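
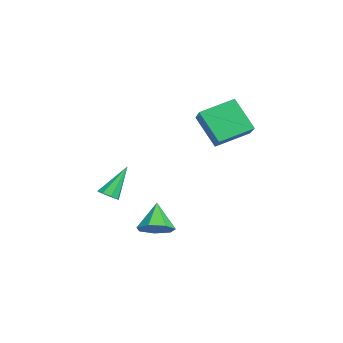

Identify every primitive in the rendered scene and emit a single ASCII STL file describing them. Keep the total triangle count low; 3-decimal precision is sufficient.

solid 
facet normal 0.355 -0.475 -0.806
outer loop
vertex 2.859 -3.473 -0.331
vertex 2.494 -3.924 -0.226
vertex 2.459 -3.424 -0.536
endloop
endfacet
facet normal 0.198 0.968 -0.156
outer loop
vertex 2.859 -3.473 -0.331
vertex 2.459 -3.424 -0.536
vertex 1.786 -2.976 1.386
endloop
endfacet
facet normal 0.354 -0.475 -0.806
outer loop
vertex 2.459 -3.424 -0.536
vertex 2.494 -3.924 -0.226
vertex 2.08 -3.668 -0.559
endloop
endfacet
facet normal -0.490 0.795 -0.357
outer loop
vertex 2.459 -3.424 -0.536
vertex 2.08 -3.668 -0.559
vertex 1.786 -2.976 1.386
endloop
endfacet
facet normal 0.356 -0.473 -0.806
outer loop
vertex 2.08 -3.668 -0.559
vertex 2.494 -3.924 -0.226
vertex 1.944 -4.063 -0.387
endloop
endfacet
facet normal -0.947 0.228 -0.224
outer loop
vertex 2.08 -3.668 -0.559
vertex 1.944 -4.063 -0.387
vertex 1.786 -2.976 1.386
endloop
endfacet
facet normal 0.356 -0.475 -0.805
outer loop
vertex 1.944 -4.063 -0.387
vertex 2.494 -3.924 -0.226
vertex 2.13 -4.376 -0.12
endloop
endfacet
facet normal -0.903 -0.397 0.163
outer loop
vertex 1.944 -4.063 -0.387
vertex 2.13 -4.376 -0.12
vertex 1.786 -2.976 1.386
endloop
endfacet
facet normal 0.353 -0.474 -0.807
outer loop
vertex 2.13 -4.376 -0.12
vertex 2.494 -3.924 -0.226
vertex 2.53 -4.425 0.084
endloop
endfacet
facet normal -0.384 -0.718 0.580
outer loop
vertex 2.13 -4.376 -0.12
vertex 2.53 -4.425 0.084
vertex 1.786 -2.976 1.386
endloop
endfacet
facet normal 0.354 -0.474 -0.807
outer loop
vertex 2.53 -4.425 0.084
vertex 2.494 -3.924 -0.226
vertex 2.909 -4.181 0.107
endloop
endfacet
facet normal 0.304 -0.546 0.781
outer loop
vertex 2.53 -4.425 0.084
vertex 2.909 -4.181 0.107
vertex 1.786 -2.976 1.386
endloop
endfacet
facet normal 0.354 -0.473 -0.807
outer loop
vertex 2.909 -4.181 0.107
vertex 2.494 -3.924 -0.226
vertex 3.045 -3.786 -0.065
endloop
endfacet
facet normal 0.761 0.021 0.649
outer loop
vertex 2.909 -4.181 0.107
vertex 3.045 -3.786 -0.065
vertex 1.786 -2.976 1.386
endloop
endfacet
facet normal 0.354 -0.474 -0.806
outer loop
vertex 3.045 -3.786 -0.065
vertex 2.494 -3.924 -0.226
vertex 2.859 -3.473 -0.331
endloop
endfacet
facet normal 0.717 0.647 0.260
outer loop
vertex 3.045 -3.786 -0.065
vertex 2.859 -3.473 -0.331
vertex 1.786 -2.976 1.386
endloop
endfacet
facet normal -0.421 -0.431 0.798
outer loop
vertex -0.662 0.61 4.062
vertex -1.13 2.387 4.775
vertex -2.343 0.54 3.137
endloop
endfacet
facet normal 0.237 -0.902 -0.362
outer loop
vertex -1.45 1.453 1.445
vertex -0.662 0.61 4.062
vertex -2.343 0.54 3.137
endloop
endfacet
facet normal -0.421 -0.431 0.798
outer loop
vertex -2.343 0.54 3.137
vertex -1.13 2.387 4.775
vertex -2.81 2.316 3.85
endloop
endfacet
facet normal -0.875 -0.037 -0.482
outer loop
vertex -2.81 2.316 3.85
vertex -1.45 1.453 1.445
vertex -2.343 0.54 3.137
endloop
endfacet
facet normal 0.875 0.037 0.482
outer loop
vertex -0.662 0.61 4.062
vertex -0.237 3.3 3.083
vertex -1.13 2.387 4.775
endloop
endfacet
facet normal 0.237 -0.902 -0.362
outer loop
vertex 0.23 1.524 2.37
vertex -0.662 0.61 4.062
vertex -1.45 1.453 1.445
endloop
endfacet
facet normal 0.876 0.037 0.482
outer loop
vertex 0.23 1.524 2.37
vertex -0.237 3.3 3.083
vertex -0.662 0.61 4.062
endloop
endfacet
facet normal -0.237 0.902 0.361
outer loop
vertex -1.13 2.387 4.775
vertex -0.237 3.3 3.083
vertex -2.81 2.316 3.85
endloop
endfacet
facet normal -0.876 -0.037 -0.482
outer loop
vertex -1.918 3.23 2.158
vertex -1.45 1.453 1.445
vertex -2.81 2.316 3.85
endloop
endfacet
facet normal -0.237 0.902 0.362
outer loop
vertex -2.81 2.316 3.85
vertex -0.237 3.3 3.083
vertex -1.918 3.23 2.158
endloop
endfacet
facet normal 0.421 0.431 -0.798
outer loop
vertex -1.918 3.23 2.158
vertex 0.23 1.524 2.37
vertex -1.45 1.453 1.445
endloop
endfacet
facet normal 0.421 0.431 -0.798
outer loop
vertex -0.237 3.3 3.083
vertex 0.23 1.524 2.37
vertex -1.918 3.23 2.158
endloop
endfacet
facet normal 0.623 -0.060 -0.780
outer loop
vertex 2.528 -2.013 -2.236
vertex 1.846 -1.631 -2.81
vertex 2.531 -1.173 -2.298
endloop
endfacet
facet normal 0.414 0.066 0.908
outer loop
vertex 2.528 -2.013 -2.236
vertex 2.531 -1.173 -2.298
vertex 0.774 -1.529 -1.47
endloop
endfacet
facet normal 0.623 -0.060 -0.780
outer loop
vertex 2.531 -1.173 -2.298
vertex 1.846 -1.631 -2.81
vertex 2.018 -0.679 -2.746
endloop
endfacet
facet normal 0.154 0.747 0.647
outer loop
vertex 2.531 -1.173 -2.298
vertex 2.018 -0.679 -2.746
vertex 0.774 -1.529 -1.47
endloop
endfacet
facet normal 0.624 -0.060 -0.779
outer loop
vertex 2.018 -0.679 -2.746
vertex 1.846 -1.631 -2.81
vertex 1.376 -0.901 -3.243
endloop
endfacet
facet normal -0.435 0.885 0.166
outer loop
vertex 2.018 -0.679 -2.746
vertex 1.376 -0.901 -3.243
vertex 0.774 -1.529 -1.47
endloop
endfacet
facet normal 0.624 -0.060 -0.779
outer loop
vertex 1.376 -0.901 -3.243
vertex 1.846 -1.631 -2.81
vertex 1.088 -1.674 -3.414
endloop
endfacet
facet normal -0.909 0.378 -0.175
outer loop
vertex 1.376 -0.901 -3.243
vertex 1.088 -1.674 -3.414
vertex 0.774 -1.529 -1.47
endloop
endfacet
facet normal 0.624 -0.059 -0.779
outer loop
vertex 1.088 -1.674 -3.414
vertex 1.846 -1.631 -2.81
vertex 1.371 -2.414 -3.131
endloop
endfacet
facet normal -0.912 -0.394 -0.118
outer loop
vertex 1.088 -1.674 -3.414
vertex 1.371 -2.414 -3.131
vertex 0.774 -1.529 -1.47
endloop
endfacet
facet normal 0.624 -0.059 -0.779
outer loop
vertex 1.371 -2.414 -3.131
vertex 1.846 -1.631 -2.81
vertex 2.012 -2.565 -2.606
endloop
endfacet
facet normal -0.440 -0.848 0.294
outer loop
vertex 1.371 -2.414 -3.131
vertex 2.012 -2.565 -2.606
vertex 0.774 -1.529 -1.47
endloop
endfacet
facet normal 0.623 -0.060 -0.780
outer loop
vertex 2.012 -2.565 -2.606
vertex 1.846 -1.631 -2.81
vertex 2.528 -2.013 -2.236
endloop
endfacet
facet normal 0.150 -0.644 0.751
outer loop
vertex 2.012 -2.565 -2.606
vertex 2.528 -2.013 -2.236
vertex 0.774 -1.529 -1.47
endloop
endfacet

endsolid


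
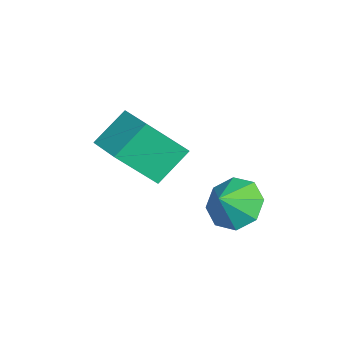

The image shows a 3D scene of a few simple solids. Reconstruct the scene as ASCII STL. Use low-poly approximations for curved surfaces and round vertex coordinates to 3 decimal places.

solid 
facet normal -0.891 -0.420 -0.172
outer loop
vertex -2.177 -0.701 -2.352
vertex -2.887 0.357 -1.257
vertex -2.537 0.723 -3.962
endloop
endfacet
facet normal 0.423 -0.630 -0.652
outer loop
vertex -1.093 1.403 -3.683
vertex -2.177 -0.701 -2.352
vertex -2.537 0.723 -3.962
endloop
endfacet
facet normal -0.891 -0.420 -0.172
outer loop
vertex -2.537 0.723 -3.962
vertex -2.887 0.357 -1.257
vertex -3.247 1.782 -2.867
endloop
endfacet
facet normal -0.165 0.653 -0.739
outer loop
vertex -3.247 1.782 -2.867
vertex -1.093 1.403 -3.683
vertex -2.537 0.723 -3.962
endloop
endfacet
facet normal 0.165 -0.654 0.739
outer loop
vertex -2.177 -0.701 -2.352
vertex -1.443 1.037 -0.978
vertex -2.887 0.357 -1.257
endloop
endfacet
facet normal 0.422 -0.630 -0.652
outer loop
vertex -0.733 -0.022 -2.073
vertex -2.177 -0.701 -2.352
vertex -1.093 1.403 -3.683
endloop
endfacet
facet normal 0.165 -0.654 0.739
outer loop
vertex -0.733 -0.022 -2.073
vertex -1.443 1.037 -0.978
vertex -2.177 -0.701 -2.352
endloop
endfacet
facet normal -0.423 0.630 0.652
outer loop
vertex -2.887 0.357 -1.257
vertex -1.443 1.037 -0.978
vertex -3.247 1.782 -2.867
endloop
endfacet
facet normal -0.165 0.654 -0.739
outer loop
vertex -1.803 2.461 -2.588
vertex -1.093 1.403 -3.683
vertex -3.247 1.782 -2.867
endloop
endfacet
facet normal -0.422 0.630 0.652
outer loop
vertex -3.247 1.782 -2.867
vertex -1.443 1.037 -0.978
vertex -1.803 2.461 -2.588
endloop
endfacet
facet normal 0.891 0.420 0.172
outer loop
vertex -1.803 2.461 -2.588
vertex -0.733 -0.022 -2.073
vertex -1.093 1.403 -3.683
endloop
endfacet
facet normal 0.891 0.420 0.172
outer loop
vertex -1.443 1.037 -0.978
vertex -0.733 -0.022 -2.073
vertex -1.803 2.461 -2.588
endloop
endfacet
facet normal -0.545 0.525 -0.653
outer loop
vertex 2.163 3.754 -3.592
vertex 1.357 3.753 -2.92
vertex 2.176 4.386 -3.095
endloop
endfacet
facet normal 0.985 -0.120 0.126
outer loop
vertex 2.163 3.754 -3.592
vertex 2.176 4.386 -3.095
vertex 1.923 3.207 -2.24
endloop
endfacet
facet normal -0.546 0.525 -0.653
outer loop
vertex 2.176 4.386 -3.095
vertex 1.357 3.753 -2.92
vertex 1.709 4.647 -2.495
endloop
endfacet
facet normal 0.814 0.216 0.539
outer loop
vertex 2.176 4.386 -3.095
vertex 1.709 4.647 -2.495
vertex 1.923 3.207 -2.24
endloop
endfacet
facet normal -0.546 0.525 -0.653
outer loop
vertex 1.709 4.647 -2.495
vertex 1.357 3.753 -2.92
vertex 1.036 4.384 -2.144
endloop
endfacet
facet normal 0.384 0.216 0.898
outer loop
vertex 1.709 4.647 -2.495
vertex 1.036 4.384 -2.144
vertex 1.923 3.207 -2.24
endloop
endfacet
facet normal -0.545 0.526 -0.653
outer loop
vertex 1.036 4.384 -2.144
vertex 1.357 3.753 -2.92
vertex 0.55 3.752 -2.247
endloop
endfacet
facet normal -0.053 -0.121 0.991
outer loop
vertex 1.036 4.384 -2.144
vertex 0.55 3.752 -2.247
vertex 1.923 3.207 -2.24
endloop
endfacet
facet normal -0.545 0.526 -0.653
outer loop
vertex 0.55 3.752 -2.247
vertex 1.357 3.753 -2.92
vertex 0.537 3.121 -2.744
endloop
endfacet
facet normal -0.241 -0.597 0.765
outer loop
vertex 0.55 3.752 -2.247
vertex 0.537 3.121 -2.744
vertex 1.923 3.207 -2.24
endloop
endfacet
facet normal -0.545 0.526 -0.653
outer loop
vertex 0.537 3.121 -2.744
vertex 1.357 3.753 -2.92
vertex 1.004 2.86 -3.344
endloop
endfacet
facet normal -0.070 -0.934 0.352
outer loop
vertex 0.537 3.121 -2.744
vertex 1.004 2.86 -3.344
vertex 1.923 3.207 -2.24
endloop
endfacet
facet normal -0.545 0.526 -0.653
outer loop
vertex 1.004 2.86 -3.344
vertex 1.357 3.753 -2.92
vertex 1.677 3.122 -3.695
endloop
endfacet
facet normal 0.360 -0.933 -0.006
outer loop
vertex 1.004 2.86 -3.344
vertex 1.677 3.122 -3.695
vertex 1.923 3.207 -2.24
endloop
endfacet
facet normal -0.545 0.526 -0.653
outer loop
vertex 1.677 3.122 -3.695
vertex 1.357 3.753 -2.92
vertex 2.163 3.754 -3.592
endloop
endfacet
facet normal 0.797 -0.596 -0.100
outer loop
vertex 1.677 3.122 -3.695
vertex 2.163 3.754 -3.592
vertex 1.923 3.207 -2.24
endloop
endfacet

endsolid


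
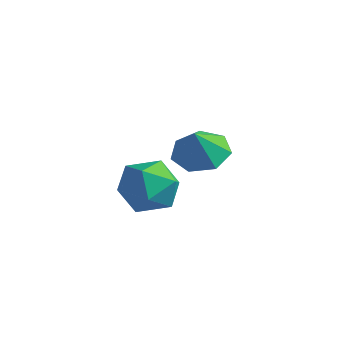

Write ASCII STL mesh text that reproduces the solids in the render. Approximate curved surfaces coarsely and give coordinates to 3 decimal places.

solid 
facet normal -0.218 0.451 -0.866
outer loop
vertex 2.86 3.019 0.805
vertex 2.13 2.568 0.754
vertex 2.262 3.335 1.12
endloop
endfacet
facet normal 0.581 0.383 0.718
outer loop
vertex 2.86 3.019 0.805
vertex 2.262 3.335 1.12
vertex 2.37 2.072 1.706
endloop
endfacet
facet normal -0.219 0.451 -0.865
outer loop
vertex 2.262 3.335 1.12
vertex 2.13 2.568 0.754
vertex 1.565 3.073 1.16
endloop
endfacet
facet normal -0.103 0.411 0.906
outer loop
vertex 2.262 3.335 1.12
vertex 1.565 3.073 1.16
vertex 2.37 2.072 1.706
endloop
endfacet
facet normal -0.218 0.451 -0.865
outer loop
vertex 1.565 3.073 1.16
vertex 2.13 2.568 0.754
vertex 1.292 2.431 0.894
endloop
endfacet
facet normal -0.614 -0.065 0.787
outer loop
vertex 1.565 3.073 1.16
vertex 1.292 2.431 0.894
vertex 2.37 2.072 1.706
endloop
endfacet
facet normal -0.218 0.450 -0.866
outer loop
vertex 1.292 2.431 0.894
vertex 2.13 2.568 0.754
vertex 1.651 1.892 0.523
endloop
endfacet
facet normal -0.568 -0.689 0.450
outer loop
vertex 1.292 2.431 0.894
vertex 1.651 1.892 0.523
vertex 2.37 2.072 1.706
endloop
endfacet
facet normal -0.219 0.451 -0.865
outer loop
vertex 1.651 1.892 0.523
vertex 2.13 2.568 0.754
vertex 2.37 1.862 0.325
endloop
endfacet
facet normal 0.000 -0.989 0.150
outer loop
vertex 1.651 1.892 0.523
vertex 2.37 1.862 0.325
vertex 2.37 2.072 1.706
endloop
endfacet
facet normal -0.219 0.451 -0.865
outer loop
vertex 2.37 1.862 0.325
vertex 2.13 2.568 0.754
vertex 2.908 2.364 0.451
endloop
endfacet
facet normal 0.664 -0.740 0.112
outer loop
vertex 2.37 1.862 0.325
vertex 2.908 2.364 0.451
vertex 2.37 2.072 1.706
endloop
endfacet
facet normal -0.219 0.452 -0.865
outer loop
vertex 2.908 2.364 0.451
vertex 2.13 2.568 0.754
vertex 2.86 3.019 0.805
endloop
endfacet
facet normal 0.922 -0.130 0.365
outer loop
vertex 2.908 2.364 0.451
vertex 2.86 3.019 0.805
vertex 2.37 2.072 1.706
endloop
endfacet
facet normal -0.273 -0.016 0.962
outer loop
vertex -0.924 3.981 -1.297
vertex -1.637 3.224 -1.512
vertex -0.647 2.958 -1.235
endloop
endfacet
facet normal 0.413 0.166 0.895
outer loop
vertex -0.924 3.981 -1.297
vertex -0.647 2.958 -1.235
vertex 0.017 3.662 -1.672
endloop
endfacet
facet normal 0.448 0.750 0.486
outer loop
vertex -0.924 3.981 -1.297
vertex 0.017 3.662 -1.672
vertex -0.563 4.363 -2.22
endloop
endfacet
facet normal -0.217 0.929 0.299
outer loop
vertex -0.924 3.981 -1.297
vertex -0.563 4.363 -2.22
vertex -1.585 4.092 -2.121
endloop
endfacet
facet normal -0.663 0.456 0.593
outer loop
vertex -0.924 3.981 -1.297
vertex -1.585 4.092 -2.121
vertex -1.637 3.224 -1.512
endloop
endfacet
facet normal 0.749 -0.363 0.554
outer loop
vertex 0.017 3.662 -1.672
vertex -0.647 2.958 -1.235
vertex -0.115 2.708 -2.119
endloop
endfacet
facet normal -0.362 -0.657 0.662
outer loop
vertex -0.647 2.958 -1.235
vertex -1.637 3.224 -1.512
vertex -1.137 2.437 -2.02
endloop
endfacet
facet normal -0.992 0.106 0.067
outer loop
vertex -1.637 3.224 -1.512
vertex -1.585 4.092 -2.121
vertex -1.717 3.138 -2.568
endloop
endfacet
facet normal -0.271 0.871 -0.409
outer loop
vertex -1.585 4.092 -2.121
vertex -0.563 4.363 -2.22
vertex -1.053 3.842 -3.005
endloop
endfacet
facet normal 0.806 0.582 -0.108
outer loop
vertex -0.563 4.363 -2.22
vertex 0.017 3.662 -1.672
vertex -0.063 3.576 -2.728
endloop
endfacet
facet normal 0.217 -0.929 -0.299
outer loop
vertex -0.776 2.819 -2.943
vertex -0.115 2.708 -2.119
vertex -1.137 2.437 -2.02
endloop
endfacet
facet normal -0.448 -0.750 -0.486
outer loop
vertex -0.776 2.819 -2.943
vertex -1.137 2.437 -2.02
vertex -1.717 3.138 -2.568
endloop
endfacet
facet normal -0.413 -0.166 -0.895
outer loop
vertex -0.776 2.819 -2.943
vertex -1.717 3.138 -2.568
vertex -1.053 3.842 -3.005
endloop
endfacet
facet normal 0.273 0.016 -0.962
outer loop
vertex -0.776 2.819 -2.943
vertex -1.053 3.842 -3.005
vertex -0.063 3.576 -2.728
endloop
endfacet
facet normal 0.663 -0.456 -0.593
outer loop
vertex -0.776 2.819 -2.943
vertex -0.063 3.576 -2.728
vertex -0.115 2.708 -2.119
endloop
endfacet
facet normal 0.271 -0.871 0.409
outer loop
vertex -1.137 2.437 -2.02
vertex -0.115 2.708 -2.119
vertex -0.647 2.958 -1.235
endloop
endfacet
facet normal -0.806 -0.582 0.108
outer loop
vertex -1.717 3.138 -2.568
vertex -1.137 2.437 -2.02
vertex -1.637 3.224 -1.512
endloop
endfacet
facet normal -0.749 0.363 -0.554
outer loop
vertex -1.053 3.842 -3.005
vertex -1.717 3.138 -2.568
vertex -1.585 4.092 -2.121
endloop
endfacet
facet normal 0.362 0.657 -0.662
outer loop
vertex -0.063 3.576 -2.728
vertex -1.053 3.842 -3.005
vertex -0.563 4.363 -2.22
endloop
endfacet
facet normal 0.992 -0.106 -0.067
outer loop
vertex -0.115 2.708 -2.119
vertex -0.063 3.576 -2.728
vertex 0.017 3.662 -1.672
endloop
endfacet

endsolid


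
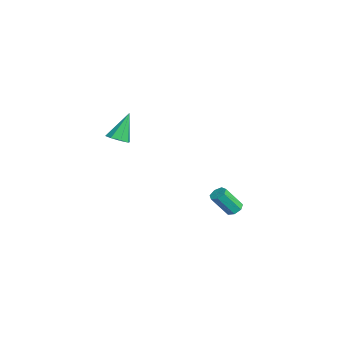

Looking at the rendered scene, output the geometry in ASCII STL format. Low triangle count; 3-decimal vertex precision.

solid 
facet normal -0.025 0.583 -0.812
outer loop
vertex -0.173 4.182 -3.469
vertex -0.6 3.934 -3.634
vertex -0.566 4.356 -3.332
endloop
endfacet
facet normal 0.490 0.716 0.498
outer loop
vertex -0.173 4.182 -3.469
vertex -0.566 4.356 -3.332
vertex -0.134 3.274 -2.202
endloop
endfacet
facet normal 0.490 0.716 0.498
outer loop
vertex -0.134 3.274 -2.202
vertex -0.566 4.356 -3.332
vertex -0.527 3.448 -2.065
endloop
endfacet
facet normal 0.026 -0.582 0.813
outer loop
vertex -0.134 3.274 -2.202
vertex -0.527 3.448 -2.065
vertex -0.56 3.026 -2.366
endloop
endfacet
facet normal -0.025 0.583 -0.812
outer loop
vertex -0.566 4.356 -3.332
vertex -0.6 3.934 -3.634
vertex -0.984 4.213 -3.422
endloop
endfacet
facet normal -0.374 0.748 0.548
outer loop
vertex -0.566 4.356 -3.332
vertex -0.984 4.213 -3.422
vertex -0.527 3.448 -2.065
endloop
endfacet
facet normal -0.375 0.748 0.548
outer loop
vertex -0.527 3.448 -2.065
vertex -0.984 4.213 -3.422
vertex -0.945 3.304 -2.155
endloop
endfacet
facet normal 0.025 -0.582 0.813
outer loop
vertex -0.527 3.448 -2.065
vertex -0.945 3.304 -2.155
vertex -0.56 3.026 -2.366
endloop
endfacet
facet normal -0.025 0.583 -0.812
outer loop
vertex -0.984 4.213 -3.422
vertex -0.6 3.934 -3.634
vertex -1.113 3.859 -3.672
endloop
endfacet
facet normal -0.958 0.218 0.186
outer loop
vertex -0.984 4.213 -3.422
vertex -1.113 3.859 -3.672
vertex -0.945 3.304 -2.155
endloop
endfacet
facet normal -0.958 0.219 0.186
outer loop
vertex -0.945 3.304 -2.155
vertex -1.113 3.859 -3.672
vertex -1.074 2.951 -2.404
endloop
endfacet
facet normal 0.025 -0.582 0.813
outer loop
vertex -0.945 3.304 -2.155
vertex -1.074 2.951 -2.404
vertex -0.56 3.026 -2.366
endloop
endfacet
facet normal -0.025 0.583 -0.812
outer loop
vertex -1.113 3.859 -3.672
vertex -0.6 3.934 -3.634
vertex -0.855 3.562 -3.893
endloop
endfacet
facet normal -0.820 -0.477 -0.316
outer loop
vertex -1.113 3.859 -3.672
vertex -0.855 3.562 -3.893
vertex -1.074 2.951 -2.404
endloop
endfacet
facet normal -0.819 -0.478 -0.317
outer loop
vertex -1.074 2.951 -2.404
vertex -0.855 3.562 -3.893
vertex -0.815 2.654 -2.625
endloop
endfacet
facet normal 0.025 -0.583 0.812
outer loop
vertex -1.074 2.951 -2.404
vertex -0.815 2.654 -2.625
vertex -0.56 3.026 -2.366
endloop
endfacet
facet normal -0.025 0.583 -0.812
outer loop
vertex -0.855 3.562 -3.893
vertex -0.6 3.934 -3.634
vertex -0.405 3.545 -3.919
endloop
endfacet
facet normal -0.064 -0.812 -0.580
outer loop
vertex -0.855 3.562 -3.893
vertex -0.405 3.545 -3.919
vertex -0.815 2.654 -2.625
endloop
endfacet
facet normal -0.064 -0.812 -0.580
outer loop
vertex -0.815 2.654 -2.625
vertex -0.405 3.545 -3.919
vertex -0.365 2.637 -2.651
endloop
endfacet
facet normal 0.025 -0.583 0.812
outer loop
vertex -0.815 2.654 -2.625
vertex -0.365 2.637 -2.651
vertex -0.56 3.026 -2.366
endloop
endfacet
facet normal -0.024 0.583 -0.812
outer loop
vertex -0.405 3.545 -3.919
vertex -0.6 3.934 -3.634
vertex -0.101 3.821 -3.73
endloop
endfacet
facet normal 0.740 -0.536 -0.407
outer loop
vertex -0.405 3.545 -3.919
vertex -0.101 3.821 -3.73
vertex -0.365 2.637 -2.651
endloop
endfacet
facet normal 0.741 -0.535 -0.406
outer loop
vertex -0.365 2.637 -2.651
vertex -0.101 3.821 -3.73
vertex -0.062 2.913 -2.462
endloop
endfacet
facet normal 0.024 -0.583 0.812
outer loop
vertex -0.365 2.637 -2.651
vertex -0.062 2.913 -2.462
vertex -0.56 3.026 -2.366
endloop
endfacet
facet normal -0.024 0.583 -0.812
outer loop
vertex -0.101 3.821 -3.73
vertex -0.6 3.934 -3.634
vertex -0.173 4.182 -3.469
endloop
endfacet
facet normal 0.987 0.144 0.073
outer loop
vertex -0.101 3.821 -3.73
vertex -0.173 4.182 -3.469
vertex -0.062 2.913 -2.462
endloop
endfacet
facet normal 0.987 0.144 0.073
outer loop
vertex -0.062 2.913 -2.462
vertex -0.173 4.182 -3.469
vertex -0.134 3.274 -2.202
endloop
endfacet
facet normal 0.025 -0.581 0.814
outer loop
vertex -0.062 2.913 -2.462
vertex -0.134 3.274 -2.202
vertex -0.56 3.026 -2.366
endloop
endfacet
facet normal 0.294 -0.395 -0.871
outer loop
vertex 1.645 -2.772 3.331
vertex 1.223 -2.391 3.016
vertex 1.844 -2.335 3.2
endloop
endfacet
facet normal 0.725 -0.127 0.677
outer loop
vertex 1.645 -2.772 3.331
vertex 1.844 -2.335 3.2
vertex 0.717 -1.709 4.524
endloop
endfacet
facet normal 0.294 -0.394 -0.871
outer loop
vertex 1.844 -2.335 3.2
vertex 1.223 -2.391 3.016
vertex 1.68 -1.931 2.962
endloop
endfacet
facet normal 0.752 0.534 0.388
outer loop
vertex 1.844 -2.335 3.2
vertex 1.68 -1.931 2.962
vertex 0.717 -1.709 4.524
endloop
endfacet
facet normal 0.293 -0.393 -0.872
outer loop
vertex 1.68 -1.931 2.962
vertex 1.223 -2.391 3.016
vertex 1.248 -1.796 2.756
endloop
endfacet
facet normal 0.282 0.959 0.037
outer loop
vertex 1.68 -1.931 2.962
vertex 1.248 -1.796 2.756
vertex 0.717 -1.709 4.524
endloop
endfacet
facet normal 0.293 -0.393 -0.872
outer loop
vertex 1.248 -1.796 2.756
vertex 1.223 -2.391 3.016
vertex 0.801 -2.009 2.702
endloop
endfacet
facet normal -0.408 0.898 -0.167
outer loop
vertex 1.248 -1.796 2.756
vertex 0.801 -2.009 2.702
vertex 0.717 -1.709 4.524
endloop
endfacet
facet normal 0.292 -0.394 -0.872
outer loop
vertex 0.801 -2.009 2.702
vertex 1.223 -2.391 3.016
vertex 0.602 -2.446 2.833
endloop
endfacet
facet normal -0.917 0.386 -0.106
outer loop
vertex 0.801 -2.009 2.702
vertex 0.602 -2.446 2.833
vertex 0.717 -1.709 4.524
endloop
endfacet
facet normal 0.292 -0.393 -0.872
outer loop
vertex 0.602 -2.446 2.833
vertex 1.223 -2.391 3.016
vertex 0.767 -2.851 3.071
endloop
endfacet
facet normal -0.943 -0.276 0.184
outer loop
vertex 0.602 -2.446 2.833
vertex 0.767 -2.851 3.071
vertex 0.717 -1.709 4.524
endloop
endfacet
facet normal 0.292 -0.394 -0.871
outer loop
vertex 0.767 -2.851 3.071
vertex 1.223 -2.391 3.016
vertex 1.199 -2.986 3.277
endloop
endfacet
facet normal -0.474 -0.700 0.534
outer loop
vertex 0.767 -2.851 3.071
vertex 1.199 -2.986 3.277
vertex 0.717 -1.709 4.524
endloop
endfacet
facet normal 0.294 -0.394 -0.871
outer loop
vertex 1.199 -2.986 3.277
vertex 1.223 -2.391 3.016
vertex 1.645 -2.772 3.331
endloop
endfacet
facet normal 0.217 -0.639 0.738
outer loop
vertex 1.199 -2.986 3.277
vertex 1.645 -2.772 3.331
vertex 0.717 -1.709 4.524
endloop
endfacet

endsolid


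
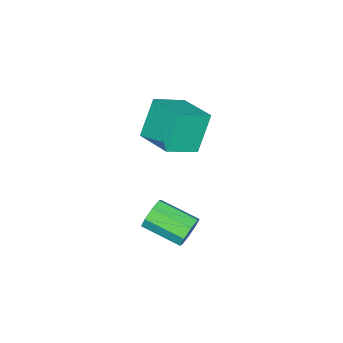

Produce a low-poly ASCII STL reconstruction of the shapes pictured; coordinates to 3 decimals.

solid 
facet normal -0.805 0.407 -0.432
outer loop
vertex -4.283 0.076 1.655
vertex -3.736 1.389 1.874
vertex -3.594 0.013 0.313
endloop
endfacet
facet normal -0.380 -0.912 -0.152
outer loop
vertex -2.564 -0.509 0.866
vertex -4.283 0.076 1.655
vertex -3.594 0.013 0.313
endloop
endfacet
facet normal -0.804 0.408 -0.433
outer loop
vertex -3.594 0.013 0.313
vertex -3.736 1.389 1.874
vertex -3.046 1.326 0.532
endloop
endfacet
facet normal 0.456 -0.042 -0.889
outer loop
vertex -3.046 1.326 0.532
vertex -2.564 -0.509 0.866
vertex -3.594 0.013 0.313
endloop
endfacet
facet normal -0.456 0.042 0.889
outer loop
vertex -4.283 0.076 1.655
vertex -2.706 0.867 2.427
vertex -3.736 1.389 1.874
endloop
endfacet
facet normal -0.381 -0.912 -0.153
outer loop
vertex -3.254 -0.446 2.208
vertex -4.283 0.076 1.655
vertex -2.564 -0.509 0.866
endloop
endfacet
facet normal -0.456 0.042 0.889
outer loop
vertex -3.254 -0.446 2.208
vertex -2.706 0.867 2.427
vertex -4.283 0.076 1.655
endloop
endfacet
facet normal 0.380 0.912 0.153
outer loop
vertex -3.736 1.389 1.874
vertex -2.706 0.867 2.427
vertex -3.046 1.326 0.532
endloop
endfacet
facet normal 0.456 -0.042 -0.889
outer loop
vertex -2.017 0.804 1.085
vertex -2.564 -0.509 0.866
vertex -3.046 1.326 0.532
endloop
endfacet
facet normal 0.381 0.912 0.153
outer loop
vertex -3.046 1.326 0.532
vertex -2.706 0.867 2.427
vertex -2.017 0.804 1.085
endloop
endfacet
facet normal 0.804 -0.407 0.433
outer loop
vertex -2.017 0.804 1.085
vertex -3.254 -0.446 2.208
vertex -2.564 -0.509 0.866
endloop
endfacet
facet normal 0.804 -0.408 0.432
outer loop
vertex -2.706 0.867 2.427
vertex -3.254 -0.446 2.208
vertex -2.017 0.804 1.085
endloop
endfacet
facet normal -0.101 0.946 -0.307
outer loop
vertex -1.546 2.015 -1.802
vertex -1.783 1.822 -2.319
vertex -2.003 1.973 -1.781
endloop
endfacet
facet normal 0.015 0.311 0.950
outer loop
vertex -1.546 2.015 -1.802
vertex -2.003 1.973 -1.781
vertex -1.401 0.672 -1.365
endloop
endfacet
facet normal 0.015 0.311 0.950
outer loop
vertex -1.401 0.672 -1.365
vertex -2.003 1.973 -1.781
vertex -1.857 0.63 -1.344
endloop
endfacet
facet normal 0.101 -0.946 0.309
outer loop
vertex -1.401 0.672 -1.365
vertex -1.857 0.63 -1.344
vertex -1.637 0.478 -1.881
endloop
endfacet
facet normal -0.102 0.946 -0.307
outer loop
vertex -2.003 1.973 -1.781
vertex -1.783 1.822 -2.319
vertex -2.331 1.842 -2.075
endloop
endfacet
facet normal -0.693 0.154 0.704
outer loop
vertex -2.003 1.973 -1.781
vertex -2.331 1.842 -2.075
vertex -1.857 0.63 -1.344
endloop
endfacet
facet normal -0.693 0.154 0.704
outer loop
vertex -1.857 0.63 -1.344
vertex -2.331 1.842 -2.075
vertex -2.185 0.498 -1.638
endloop
endfacet
facet normal 0.103 -0.945 0.310
outer loop
vertex -1.857 0.63 -1.344
vertex -2.185 0.498 -1.638
vertex -1.637 0.478 -1.881
endloop
endfacet
facet normal -0.103 0.946 -0.309
outer loop
vertex -2.331 1.842 -2.075
vertex -1.783 1.822 -2.319
vertex -2.338 1.699 -2.511
endloop
endfacet
facet normal -0.995 -0.093 0.046
outer loop
vertex -2.331 1.842 -2.075
vertex -2.338 1.699 -2.511
vertex -2.185 0.498 -1.638
endloop
endfacet
facet normal -0.995 -0.093 0.046
outer loop
vertex -2.185 0.498 -1.638
vertex -2.338 1.699 -2.511
vertex -2.192 0.356 -2.074
endloop
endfacet
facet normal 0.101 -0.946 0.307
outer loop
vertex -2.185 0.498 -1.638
vertex -2.192 0.356 -2.074
vertex -1.637 0.478 -1.881
endloop
endfacet
facet normal -0.103 0.946 -0.308
outer loop
vertex -2.338 1.699 -2.511
vertex -1.783 1.822 -2.319
vertex -2.019 1.628 -2.835
endloop
endfacet
facet normal -0.713 -0.286 -0.640
outer loop
vertex -2.338 1.699 -2.511
vertex -2.019 1.628 -2.835
vertex -2.192 0.356 -2.074
endloop
endfacet
facet normal -0.715 -0.285 -0.639
outer loop
vertex -2.192 0.356 -2.074
vertex -2.019 1.628 -2.835
vertex -1.874 0.285 -2.398
endloop
endfacet
facet normal 0.101 -0.946 0.307
outer loop
vertex -2.192 0.356 -2.074
vertex -1.874 0.285 -2.398
vertex -1.637 0.478 -1.881
endloop
endfacet
facet normal -0.101 0.946 -0.309
outer loop
vertex -2.019 1.628 -2.835
vertex -1.783 1.822 -2.319
vertex -1.563 1.67 -2.856
endloop
endfacet
facet normal -0.015 -0.311 -0.950
outer loop
vertex -2.019 1.628 -2.835
vertex -1.563 1.67 -2.856
vertex -1.874 0.285 -2.398
endloop
endfacet
facet normal -0.015 -0.311 -0.950
outer loop
vertex -1.874 0.285 -2.398
vertex -1.563 1.67 -2.856
vertex -1.417 0.327 -2.419
endloop
endfacet
facet normal 0.101 -0.946 0.307
outer loop
vertex -1.874 0.285 -2.398
vertex -1.417 0.327 -2.419
vertex -1.637 0.478 -1.881
endloop
endfacet
facet normal -0.103 0.945 -0.310
outer loop
vertex -1.563 1.67 -2.856
vertex -1.783 1.822 -2.319
vertex -1.235 1.802 -2.562
endloop
endfacet
facet normal 0.693 -0.154 -0.704
outer loop
vertex -1.563 1.67 -2.856
vertex -1.235 1.802 -2.562
vertex -1.417 0.327 -2.419
endloop
endfacet
facet normal 0.693 -0.154 -0.704
outer loop
vertex -1.417 0.327 -2.419
vertex -1.235 1.802 -2.562
vertex -1.089 0.458 -2.125
endloop
endfacet
facet normal 0.102 -0.946 0.307
outer loop
vertex -1.417 0.327 -2.419
vertex -1.089 0.458 -2.125
vertex -1.637 0.478 -1.881
endloop
endfacet
facet normal -0.101 0.946 -0.307
outer loop
vertex -1.235 1.802 -2.562
vertex -1.783 1.822 -2.319
vertex -1.228 1.944 -2.126
endloop
endfacet
facet normal 0.995 0.093 -0.046
outer loop
vertex -1.235 1.802 -2.562
vertex -1.228 1.944 -2.126
vertex -1.089 0.458 -2.125
endloop
endfacet
facet normal 0.995 0.093 -0.046
outer loop
vertex -1.089 0.458 -2.125
vertex -1.228 1.944 -2.126
vertex -1.082 0.601 -1.689
endloop
endfacet
facet normal 0.103 -0.946 0.309
outer loop
vertex -1.089 0.458 -2.125
vertex -1.082 0.601 -1.689
vertex -1.637 0.478 -1.881
endloop
endfacet
facet normal -0.101 0.946 -0.307
outer loop
vertex -1.228 1.944 -2.126
vertex -1.783 1.822 -2.319
vertex -1.546 2.015 -1.802
endloop
endfacet
facet normal 0.715 0.286 0.639
outer loop
vertex -1.228 1.944 -2.126
vertex -1.546 2.015 -1.802
vertex -1.082 0.601 -1.689
endloop
endfacet
facet normal 0.713 0.285 0.640
outer loop
vertex -1.082 0.601 -1.689
vertex -1.546 2.015 -1.802
vertex -1.401 0.672 -1.365
endloop
endfacet
facet normal 0.103 -0.946 0.308
outer loop
vertex -1.082 0.601 -1.689
vertex -1.401 0.672 -1.365
vertex -1.637 0.478 -1.881
endloop
endfacet

endsolid


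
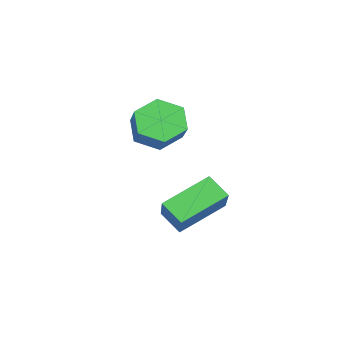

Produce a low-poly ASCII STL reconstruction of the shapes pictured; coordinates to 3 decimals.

solid 
facet normal -0.707 -0.482 -0.517
outer loop
vertex 0.977 -3.267 -1.873
vertex 0.663 -3.548 -1.181
vertex 0.405 -2.843 -1.486
endloop
endfacet
facet normal 0.040 0.703 -0.710
outer loop
vertex 0.977 -3.267 -1.873
vertex 0.405 -2.843 -1.486
vertex 1.911 -2.631 -1.191
endloop
endfacet
facet normal 0.040 0.703 -0.710
outer loop
vertex 1.911 -2.631 -1.191
vertex 0.405 -2.843 -1.486
vertex 1.34 -2.207 -0.804
endloop
endfacet
facet normal 0.708 0.482 0.517
outer loop
vertex 1.911 -2.631 -1.191
vertex 1.34 -2.207 -0.804
vertex 1.597 -2.912 -0.499
endloop
endfacet
facet normal -0.708 -0.482 -0.516
outer loop
vertex 0.405 -2.843 -1.486
vertex 0.663 -3.548 -1.181
vertex 0.092 -3.124 -0.794
endloop
endfacet
facet normal -0.591 0.805 0.060
outer loop
vertex 0.405 -2.843 -1.486
vertex 0.092 -3.124 -0.794
vertex 1.34 -2.207 -0.804
endloop
endfacet
facet normal -0.591 0.805 0.059
outer loop
vertex 1.34 -2.207 -0.804
vertex 0.092 -3.124 -0.794
vertex 1.026 -2.488 -0.112
endloop
endfacet
facet normal 0.708 0.482 0.517
outer loop
vertex 1.34 -2.207 -0.804
vertex 1.026 -2.488 -0.112
vertex 1.597 -2.912 -0.499
endloop
endfacet
facet normal -0.708 -0.482 -0.517
outer loop
vertex 0.092 -3.124 -0.794
vertex 0.663 -3.548 -1.181
vertex 0.349 -3.829 -0.489
endloop
endfacet
facet normal -0.631 0.103 0.769
outer loop
vertex 0.092 -3.124 -0.794
vertex 0.349 -3.829 -0.489
vertex 1.026 -2.488 -0.112
endloop
endfacet
facet normal -0.631 0.103 0.769
outer loop
vertex 1.026 -2.488 -0.112
vertex 0.349 -3.829 -0.489
vertex 1.283 -3.193 0.193
endloop
endfacet
facet normal 0.708 0.482 0.517
outer loop
vertex 1.026 -2.488 -0.112
vertex 1.283 -3.193 0.193
vertex 1.597 -2.912 -0.499
endloop
endfacet
facet normal -0.708 -0.482 -0.517
outer loop
vertex 0.349 -3.829 -0.489
vertex 0.663 -3.548 -1.181
vertex 0.92 -4.253 -0.876
endloop
endfacet
facet normal -0.040 -0.703 0.710
outer loop
vertex 0.349 -3.829 -0.489
vertex 0.92 -4.253 -0.876
vertex 1.283 -3.193 0.193
endloop
endfacet
facet normal -0.040 -0.703 0.710
outer loop
vertex 1.283 -3.193 0.193
vertex 0.92 -4.253 -0.876
vertex 1.855 -3.617 -0.194
endloop
endfacet
facet normal 0.707 0.482 0.517
outer loop
vertex 1.283 -3.193 0.193
vertex 1.855 -3.617 -0.194
vertex 1.597 -2.912 -0.499
endloop
endfacet
facet normal -0.708 -0.482 -0.517
outer loop
vertex 0.92 -4.253 -0.876
vertex 0.663 -3.548 -1.181
vertex 1.234 -3.972 -1.568
endloop
endfacet
facet normal 0.590 -0.805 -0.059
outer loop
vertex 0.92 -4.253 -0.876
vertex 1.234 -3.972 -1.568
vertex 1.855 -3.617 -0.194
endloop
endfacet
facet normal 0.591 -0.804 -0.059
outer loop
vertex 1.855 -3.617 -0.194
vertex 1.234 -3.972 -1.568
vertex 2.168 -3.336 -0.886
endloop
endfacet
facet normal 0.708 0.482 0.516
outer loop
vertex 1.855 -3.617 -0.194
vertex 2.168 -3.336 -0.886
vertex 1.597 -2.912 -0.499
endloop
endfacet
facet normal -0.708 -0.482 -0.517
outer loop
vertex 1.234 -3.972 -1.568
vertex 0.663 -3.548 -1.181
vertex 0.977 -3.267 -1.873
endloop
endfacet
facet normal 0.631 -0.103 -0.769
outer loop
vertex 1.234 -3.972 -1.568
vertex 0.977 -3.267 -1.873
vertex 2.168 -3.336 -0.886
endloop
endfacet
facet normal 0.631 -0.103 -0.769
outer loop
vertex 2.168 -3.336 -0.886
vertex 0.977 -3.267 -1.873
vertex 1.911 -2.631 -1.191
endloop
endfacet
facet normal 0.708 0.482 0.517
outer loop
vertex 2.168 -3.336 -0.886
vertex 1.911 -2.631 -1.191
vertex 1.597 -2.912 -0.499
endloop
endfacet
facet normal -0.734 -0.401 -0.547
outer loop
vertex 0.987 -1.783 -3.089
vertex 1.074 -1.153 -3.668
vertex 2.074 -2.673 -3.895
endloop
endfacet
facet normal -0.101 -0.733 0.673
outer loop
vertex 3.366 -1.967 -2.932
vertex 0.987 -1.783 -3.089
vertex 2.074 -2.673 -3.895
endloop
endfacet
facet normal -0.734 -0.401 -0.547
outer loop
vertex 2.074 -2.673 -3.895
vertex 1.074 -1.153 -3.668
vertex 2.161 -2.043 -4.474
endloop
endfacet
facet normal 0.671 -0.550 -0.497
outer loop
vertex 2.161 -2.043 -4.474
vertex 3.366 -1.967 -2.932
vertex 2.074 -2.673 -3.895
endloop
endfacet
facet normal -0.671 0.550 0.497
outer loop
vertex 0.987 -1.783 -3.089
vertex 2.366 -0.447 -2.705
vertex 1.074 -1.153 -3.668
endloop
endfacet
facet normal -0.101 -0.733 0.673
outer loop
vertex 2.279 -1.077 -2.126
vertex 0.987 -1.783 -3.089
vertex 3.366 -1.967 -2.932
endloop
endfacet
facet normal -0.671 0.550 0.497
outer loop
vertex 2.279 -1.077 -2.126
vertex 2.366 -0.447 -2.705
vertex 0.987 -1.783 -3.089
endloop
endfacet
facet normal 0.101 0.733 -0.673
outer loop
vertex 1.074 -1.153 -3.668
vertex 2.366 -0.447 -2.705
vertex 2.161 -2.043 -4.474
endloop
endfacet
facet normal 0.671 -0.550 -0.497
outer loop
vertex 3.453 -1.337 -3.511
vertex 3.366 -1.967 -2.932
vertex 2.161 -2.043 -4.474
endloop
endfacet
facet normal 0.101 0.733 -0.673
outer loop
vertex 2.161 -2.043 -4.474
vertex 2.366 -0.447 -2.705
vertex 3.453 -1.337 -3.511
endloop
endfacet
facet normal 0.734 0.401 0.547
outer loop
vertex 3.453 -1.337 -3.511
vertex 2.279 -1.077 -2.126
vertex 3.366 -1.967 -2.932
endloop
endfacet
facet normal 0.734 0.401 0.547
outer loop
vertex 2.366 -0.447 -2.705
vertex 2.279 -1.077 -2.126
vertex 3.453 -1.337 -3.511
endloop
endfacet

endsolid


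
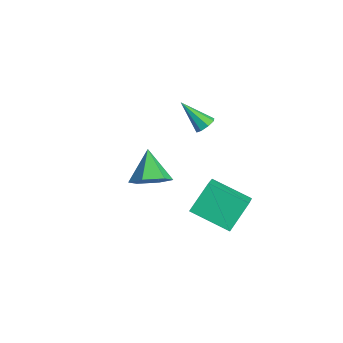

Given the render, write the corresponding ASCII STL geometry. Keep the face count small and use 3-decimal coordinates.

solid 
facet normal 0.563 0.476 -0.676
outer loop
vertex -2.63 0.925 1.328
vertex -2.845 0.613 0.929
vertex -2.977 1.095 1.159
endloop
endfacet
facet normal -0.084 0.611 0.787
outer loop
vertex -2.63 0.925 1.328
vertex -2.977 1.095 1.159
vertex -3.795 -0.193 2.071
endloop
endfacet
facet normal 0.562 0.477 -0.676
outer loop
vertex -2.977 1.095 1.159
vertex -2.845 0.613 0.929
vertex -3.246 0.982 0.856
endloop
endfacet
facet normal -0.665 0.664 0.342
outer loop
vertex -2.977 1.095 1.159
vertex -3.246 0.982 0.856
vertex -3.795 -0.193 2.071
endloop
endfacet
facet normal 0.562 0.477 -0.675
outer loop
vertex -3.246 0.982 0.856
vertex -2.845 0.613 0.929
vertex -3.28 0.653 0.595
endloop
endfacet
facet normal -0.950 0.248 -0.189
outer loop
vertex -3.246 0.982 0.856
vertex -3.28 0.653 0.595
vertex -3.795 -0.193 2.071
endloop
endfacet
facet normal 0.563 0.477 -0.676
outer loop
vertex -3.28 0.653 0.595
vertex -2.845 0.613 0.929
vertex -3.059 0.3 0.53
endloop
endfacet
facet normal -0.774 -0.393 -0.496
outer loop
vertex -3.28 0.653 0.595
vertex -3.059 0.3 0.53
vertex -3.795 -0.193 2.071
endloop
endfacet
facet normal 0.563 0.476 -0.676
outer loop
vertex -3.059 0.3 0.53
vertex -2.845 0.613 0.929
vertex -2.713 0.131 0.699
endloop
endfacet
facet normal -0.239 -0.886 -0.397
outer loop
vertex -3.059 0.3 0.53
vertex -2.713 0.131 0.699
vertex -3.795 -0.193 2.071
endloop
endfacet
facet normal 0.562 0.477 -0.676
outer loop
vertex -2.713 0.131 0.699
vertex -2.845 0.613 0.929
vertex -2.444 0.244 1.002
endloop
endfacet
facet normal 0.341 -0.939 0.047
outer loop
vertex -2.713 0.131 0.699
vertex -2.444 0.244 1.002
vertex -3.795 -0.193 2.071
endloop
endfacet
facet normal 0.563 0.478 -0.674
outer loop
vertex -2.444 0.244 1.002
vertex -2.845 0.613 0.929
vertex -2.41 0.572 1.263
endloop
endfacet
facet normal 0.626 -0.524 0.577
outer loop
vertex -2.444 0.244 1.002
vertex -2.41 0.572 1.263
vertex -3.795 -0.193 2.071
endloop
endfacet
facet normal 0.563 0.476 -0.676
outer loop
vertex -2.41 0.572 1.263
vertex -2.845 0.613 0.929
vertex -2.63 0.925 1.328
endloop
endfacet
facet normal 0.451 0.118 0.885
outer loop
vertex -2.41 0.572 1.263
vertex -2.63 0.925 1.328
vertex -3.795 -0.193 2.071
endloop
endfacet
facet normal -0.700 0.388 -0.599
outer loop
vertex 0.325 -0.399 0.158
vertex 1.647 0.917 -0.535
vertex 0.753 -1.452 -1.025
endloop
endfacet
facet normal -0.664 -0.661 0.348
outer loop
vertex 2.133 -2.217 0.155
vertex 0.325 -0.399 0.158
vertex 0.753 -1.452 -1.025
endloop
endfacet
facet normal -0.700 0.388 -0.599
outer loop
vertex 0.753 -1.452 -1.025
vertex 1.647 0.917 -0.535
vertex 2.075 -0.136 -1.718
endloop
endfacet
facet normal 0.261 -0.642 -0.721
outer loop
vertex 2.075 -0.136 -1.718
vertex 2.133 -2.217 0.155
vertex 0.753 -1.452 -1.025
endloop
endfacet
facet normal -0.261 0.642 0.721
outer loop
vertex 0.325 -0.399 0.158
vertex 3.027 0.152 0.645
vertex 1.647 0.917 -0.535
endloop
endfacet
facet normal -0.664 -0.661 0.348
outer loop
vertex 1.705 -1.164 1.338
vertex 0.325 -0.399 0.158
vertex 2.133 -2.217 0.155
endloop
endfacet
facet normal -0.261 0.642 0.721
outer loop
vertex 1.705 -1.164 1.338
vertex 3.027 0.152 0.645
vertex 0.325 -0.399 0.158
endloop
endfacet
facet normal 0.664 0.661 -0.348
outer loop
vertex 1.647 0.917 -0.535
vertex 3.027 0.152 0.645
vertex 2.075 -0.136 -1.718
endloop
endfacet
facet normal 0.261 -0.642 -0.721
outer loop
vertex 3.455 -0.901 -0.538
vertex 2.133 -2.217 0.155
vertex 2.075 -0.136 -1.718
endloop
endfacet
facet normal 0.664 0.661 -0.348
outer loop
vertex 2.075 -0.136 -1.718
vertex 3.027 0.152 0.645
vertex 3.455 -0.901 -0.538
endloop
endfacet
facet normal 0.700 -0.388 0.599
outer loop
vertex 3.455 -0.901 -0.538
vertex 1.705 -1.164 1.338
vertex 2.133 -2.217 0.155
endloop
endfacet
facet normal 0.700 -0.388 0.599
outer loop
vertex 3.027 0.152 0.645
vertex 1.705 -1.164 1.338
vertex 3.455 -0.901 -0.538
endloop
endfacet
facet normal 0.735 -0.207 -0.645
outer loop
vertex 2.784 -3.583 3.467
vertex 2.158 -3.956 2.873
vertex 2.369 -3.041 2.82
endloop
endfacet
facet normal 0.126 0.799 0.589
outer loop
vertex 2.784 -3.583 3.467
vertex 2.369 -3.041 2.82
vertex 0.982 -3.624 3.907
endloop
endfacet
facet normal 0.734 -0.207 -0.646
outer loop
vertex 2.369 -3.041 2.82
vertex 2.158 -3.956 2.873
vertex 1.742 -3.414 2.227
endloop
endfacet
facet normal -0.445 0.891 -0.090
outer loop
vertex 2.369 -3.041 2.82
vertex 1.742 -3.414 2.227
vertex 0.982 -3.624 3.907
endloop
endfacet
facet normal 0.734 -0.207 -0.646
outer loop
vertex 1.742 -3.414 2.227
vertex 2.158 -3.956 2.873
vertex 1.531 -4.329 2.28
endloop
endfacet
facet normal -0.904 0.186 -0.386
outer loop
vertex 1.742 -3.414 2.227
vertex 1.531 -4.329 2.28
vertex 0.982 -3.624 3.907
endloop
endfacet
facet normal 0.734 -0.207 -0.646
outer loop
vertex 1.531 -4.329 2.28
vertex 2.158 -3.956 2.873
vertex 1.947 -4.87 2.926
endloop
endfacet
facet normal -0.791 -0.611 -0.002
outer loop
vertex 1.531 -4.329 2.28
vertex 1.947 -4.87 2.926
vertex 0.982 -3.624 3.907
endloop
endfacet
facet normal 0.736 -0.207 -0.645
outer loop
vertex 1.947 -4.87 2.926
vertex 2.158 -3.956 2.873
vertex 2.573 -4.497 3.52
endloop
endfacet
facet normal -0.222 -0.703 0.675
outer loop
vertex 1.947 -4.87 2.926
vertex 2.573 -4.497 3.52
vertex 0.982 -3.624 3.907
endloop
endfacet
facet normal 0.736 -0.207 -0.645
outer loop
vertex 2.573 -4.497 3.52
vertex 2.158 -3.956 2.873
vertex 2.784 -3.583 3.467
endloop
endfacet
facet normal 0.237 0.002 0.971
outer loop
vertex 2.573 -4.497 3.52
vertex 2.784 -3.583 3.467
vertex 0.982 -3.624 3.907
endloop
endfacet

endsolid


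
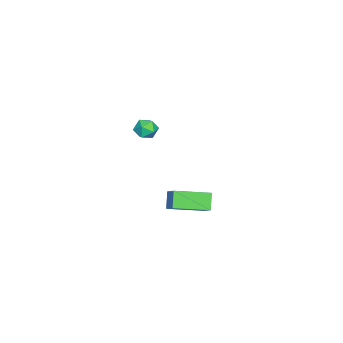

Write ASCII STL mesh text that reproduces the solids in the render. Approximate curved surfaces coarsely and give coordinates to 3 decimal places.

solid 
facet normal 0.198 -0.075 0.977
outer loop
vertex 1.662 -2.943 4.065
vertex 1.648 -3.656 4.013
vertex 2.262 -3.303 3.916
endloop
endfacet
facet normal 0.486 0.519 0.704
outer loop
vertex 1.662 -2.943 4.065
vertex 2.262 -3.303 3.916
vertex 2.114 -2.695 3.57
endloop
endfacet
facet normal -0.039 0.907 0.419
outer loop
vertex 1.662 -2.943 4.065
vertex 2.114 -2.695 3.57
vertex 1.409 -2.672 3.454
endloop
endfacet
facet normal -0.653 0.555 0.516
outer loop
vertex 1.662 -2.943 4.065
vertex 1.409 -2.672 3.454
vertex 1.121 -3.266 3.728
endloop
endfacet
facet normal -0.505 -0.053 0.861
outer loop
vertex 1.662 -2.943 4.065
vertex 1.121 -3.266 3.728
vertex 1.648 -3.656 4.013
endloop
endfacet
facet normal 0.928 0.327 0.177
outer loop
vertex 2.114 -2.695 3.57
vertex 2.262 -3.303 3.916
vertex 2.379 -3.254 3.212
endloop
endfacet
facet normal 0.462 -0.634 0.620
outer loop
vertex 2.262 -3.303 3.916
vertex 1.648 -3.656 4.013
vertex 2.091 -3.848 3.486
endloop
endfacet
facet normal -0.676 -0.597 0.432
outer loop
vertex 1.648 -3.656 4.013
vertex 1.121 -3.266 3.728
vertex 1.386 -3.825 3.37
endloop
endfacet
facet normal -0.914 0.386 -0.125
outer loop
vertex 1.121 -3.266 3.728
vertex 1.409 -2.672 3.454
vertex 1.238 -3.217 3.024
endloop
endfacet
facet normal 0.078 0.956 -0.283
outer loop
vertex 1.409 -2.672 3.454
vertex 2.114 -2.695 3.57
vertex 1.852 -2.864 2.927
endloop
endfacet
facet normal 0.653 -0.555 -0.516
outer loop
vertex 1.838 -3.577 2.875
vertex 2.379 -3.254 3.212
vertex 2.091 -3.848 3.486
endloop
endfacet
facet normal 0.039 -0.907 -0.419
outer loop
vertex 1.838 -3.577 2.875
vertex 2.091 -3.848 3.486
vertex 1.386 -3.825 3.37
endloop
endfacet
facet normal -0.486 -0.519 -0.704
outer loop
vertex 1.838 -3.577 2.875
vertex 1.386 -3.825 3.37
vertex 1.238 -3.217 3.024
endloop
endfacet
facet normal -0.198 0.075 -0.977
outer loop
vertex 1.838 -3.577 2.875
vertex 1.238 -3.217 3.024
vertex 1.852 -2.864 2.927
endloop
endfacet
facet normal 0.505 0.053 -0.861
outer loop
vertex 1.838 -3.577 2.875
vertex 1.852 -2.864 2.927
vertex 2.379 -3.254 3.212
endloop
endfacet
facet normal 0.914 -0.386 0.125
outer loop
vertex 2.091 -3.848 3.486
vertex 2.379 -3.254 3.212
vertex 2.262 -3.303 3.916
endloop
endfacet
facet normal -0.078 -0.956 0.283
outer loop
vertex 1.386 -3.825 3.37
vertex 2.091 -3.848 3.486
vertex 1.648 -3.656 4.013
endloop
endfacet
facet normal -0.928 -0.327 -0.177
outer loop
vertex 1.238 -3.217 3.024
vertex 1.386 -3.825 3.37
vertex 1.121 -3.266 3.728
endloop
endfacet
facet normal -0.462 0.634 -0.620
outer loop
vertex 1.852 -2.864 2.927
vertex 1.238 -3.217 3.024
vertex 1.409 -2.672 3.454
endloop
endfacet
facet normal 0.676 0.597 -0.432
outer loop
vertex 2.379 -3.254 3.212
vertex 1.852 -2.864 2.927
vertex 2.114 -2.695 3.57
endloop
endfacet
facet normal -0.606 -0.157 0.780
outer loop
vertex -0.65 -2.587 -2.762
vertex -1.756 -0.8 -3.261
vertex -1.32 -3.18 -3.402
endloop
endfacet
facet normal 0.512 -0.828 0.231
outer loop
vertex -0.624 -3.0 -4.299
vertex -0.65 -2.587 -2.762
vertex -1.32 -3.18 -3.402
endloop
endfacet
facet normal -0.605 -0.157 0.780
outer loop
vertex -1.32 -3.18 -3.402
vertex -1.756 -0.8 -3.261
vertex -2.426 -1.394 -3.9
endloop
endfacet
facet normal -0.609 -0.539 -0.581
outer loop
vertex -2.426 -1.394 -3.9
vertex -0.624 -3.0 -4.299
vertex -1.32 -3.18 -3.402
endloop
endfacet
facet normal 0.609 0.539 0.581
outer loop
vertex -0.65 -2.587 -2.762
vertex -1.06 -0.62 -4.158
vertex -1.756 -0.8 -3.261
endloop
endfacet
facet normal 0.513 -0.827 0.231
outer loop
vertex 0.046 -2.406 -3.66
vertex -0.65 -2.587 -2.762
vertex -0.624 -3.0 -4.299
endloop
endfacet
facet normal 0.609 0.539 0.581
outer loop
vertex 0.046 -2.406 -3.66
vertex -1.06 -0.62 -4.158
vertex -0.65 -2.587 -2.762
endloop
endfacet
facet normal -0.512 0.827 -0.232
outer loop
vertex -1.756 -0.8 -3.261
vertex -1.06 -0.62 -4.158
vertex -2.426 -1.394 -3.9
endloop
endfacet
facet normal -0.609 -0.539 -0.581
outer loop
vertex -1.73 -1.213 -4.798
vertex -0.624 -3.0 -4.299
vertex -2.426 -1.394 -3.9
endloop
endfacet
facet normal -0.512 0.827 -0.230
outer loop
vertex -2.426 -1.394 -3.9
vertex -1.06 -0.62 -4.158
vertex -1.73 -1.213 -4.798
endloop
endfacet
facet normal 0.605 0.157 -0.780
outer loop
vertex -1.73 -1.213 -4.798
vertex 0.046 -2.406 -3.66
vertex -0.624 -3.0 -4.299
endloop
endfacet
facet normal 0.606 0.158 -0.780
outer loop
vertex -1.06 -0.62 -4.158
vertex 0.046 -2.406 -3.66
vertex -1.73 -1.213 -4.798
endloop
endfacet

endsolid


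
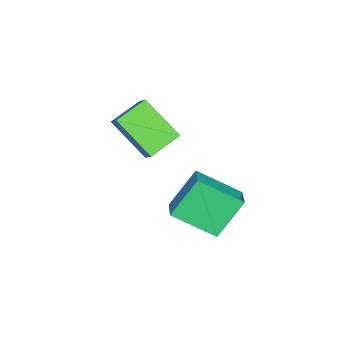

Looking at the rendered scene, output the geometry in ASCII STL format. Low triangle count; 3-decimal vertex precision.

solid 
facet normal -0.476 0.395 0.786
outer loop
vertex -0.06 2.123 0.254
vertex -0.329 3.76 -0.731
vertex -0.928 1.77 -0.095
endloop
endfacet
facet normal 0.140 -0.848 0.511
outer loop
vertex -0.071 1.06 -1.509
vertex -0.06 2.123 0.254
vertex -0.928 1.77 -0.095
endloop
endfacet
facet normal -0.476 0.394 0.786
outer loop
vertex -0.928 1.77 -0.095
vertex -0.329 3.76 -0.731
vertex -1.197 3.408 -1.08
endloop
endfacet
facet normal -0.868 -0.353 -0.349
outer loop
vertex -1.197 3.408 -1.08
vertex -0.071 1.06 -1.509
vertex -0.928 1.77 -0.095
endloop
endfacet
facet normal 0.868 0.353 0.349
outer loop
vertex -0.06 2.123 0.254
vertex 0.528 3.05 -2.145
vertex -0.329 3.76 -0.731
endloop
endfacet
facet normal 0.139 -0.848 0.511
outer loop
vertex 0.797 1.412 -1.16
vertex -0.06 2.123 0.254
vertex -0.071 1.06 -1.509
endloop
endfacet
facet normal 0.868 0.352 0.349
outer loop
vertex 0.797 1.412 -1.16
vertex 0.528 3.05 -2.145
vertex -0.06 2.123 0.254
endloop
endfacet
facet normal -0.139 0.849 -0.510
outer loop
vertex -0.329 3.76 -0.731
vertex 0.528 3.05 -2.145
vertex -1.197 3.408 -1.08
endloop
endfacet
facet normal -0.868 -0.353 -0.349
outer loop
vertex -0.34 2.697 -2.494
vertex -0.071 1.06 -1.509
vertex -1.197 3.408 -1.08
endloop
endfacet
facet normal -0.139 0.848 -0.511
outer loop
vertex -1.197 3.408 -1.08
vertex 0.528 3.05 -2.145
vertex -0.34 2.697 -2.494
endloop
endfacet
facet normal 0.476 -0.395 -0.786
outer loop
vertex -0.34 2.697 -2.494
vertex 0.797 1.412 -1.16
vertex -0.071 1.06 -1.509
endloop
endfacet
facet normal 0.476 -0.394 -0.786
outer loop
vertex 0.528 3.05 -2.145
vertex 0.797 1.412 -1.16
vertex -0.34 2.697 -2.494
endloop
endfacet
facet normal -0.536 -0.471 -0.701
outer loop
vertex -3.101 -2.245 -0.4
vertex -4.272 -1.541 0.023
vertex -2.684 -0.759 -1.718
endloop
endfacet
facet normal 0.818 -0.492 -0.296
outer loop
vertex -2.228 -0.359 -1.123
vertex -3.101 -2.245 -0.4
vertex -2.684 -0.759 -1.718
endloop
endfacet
facet normal -0.536 -0.471 -0.700
outer loop
vertex -2.684 -0.759 -1.718
vertex -4.272 -1.541 0.023
vertex -3.855 -0.055 -1.296
endloop
endfacet
facet normal 0.206 0.732 -0.650
outer loop
vertex -3.855 -0.055 -1.296
vertex -2.228 -0.359 -1.123
vertex -2.684 -0.759 -1.718
endloop
endfacet
facet normal -0.205 -0.732 0.650
outer loop
vertex -3.101 -2.245 -0.4
vertex -3.816 -1.141 0.618
vertex -4.272 -1.541 0.023
endloop
endfacet
facet normal 0.819 -0.492 -0.296
outer loop
vertex -2.645 -1.845 0.196
vertex -3.101 -2.245 -0.4
vertex -2.228 -0.359 -1.123
endloop
endfacet
facet normal -0.206 -0.732 0.649
outer loop
vertex -2.645 -1.845 0.196
vertex -3.816 -1.141 0.618
vertex -3.101 -2.245 -0.4
endloop
endfacet
facet normal -0.818 0.492 0.296
outer loop
vertex -4.272 -1.541 0.023
vertex -3.816 -1.141 0.618
vertex -3.855 -0.055 -1.296
endloop
endfacet
facet normal 0.206 0.732 -0.649
outer loop
vertex -3.399 0.345 -0.7
vertex -2.228 -0.359 -1.123
vertex -3.855 -0.055 -1.296
endloop
endfacet
facet normal -0.819 0.492 0.296
outer loop
vertex -3.855 -0.055 -1.296
vertex -3.816 -1.141 0.618
vertex -3.399 0.345 -0.7
endloop
endfacet
facet normal 0.536 0.471 0.700
outer loop
vertex -3.399 0.345 -0.7
vertex -2.645 -1.845 0.196
vertex -2.228 -0.359 -1.123
endloop
endfacet
facet normal 0.536 0.471 0.701
outer loop
vertex -3.816 -1.141 0.618
vertex -2.645 -1.845 0.196
vertex -3.399 0.345 -0.7
endloop
endfacet

endsolid


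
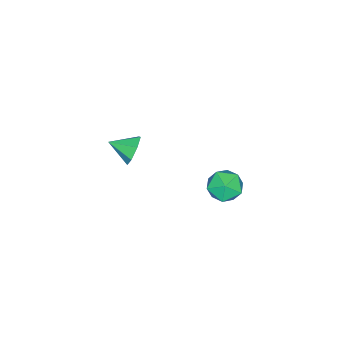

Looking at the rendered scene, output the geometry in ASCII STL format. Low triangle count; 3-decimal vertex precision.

solid 
facet normal -0.329 0.882 -0.338
outer loop
vertex -1.366 -2.381 -2.86
vertex -1.71 -2.803 -3.627
vertex -2.136 -2.646 -2.803
endloop
endfacet
facet normal 0.129 -0.164 0.978
outer loop
vertex -1.366 -2.381 -2.86
vertex -2.136 -2.646 -2.803
vertex -1.25 -4.037 -3.153
endloop
endfacet
facet normal -0.328 0.882 -0.338
outer loop
vertex -2.136 -2.646 -2.803
vertex -1.71 -2.803 -3.627
vertex -2.584 -3.028 -3.367
endloop
endfacet
facet normal -0.488 -0.492 0.721
outer loop
vertex -2.136 -2.646 -2.803
vertex -2.584 -3.028 -3.367
vertex -1.25 -4.037 -3.153
endloop
endfacet
facet normal -0.328 0.882 -0.338
outer loop
vertex -2.584 -3.028 -3.367
vertex -1.71 -2.803 -3.627
vertex -2.374 -3.241 -4.126
endloop
endfacet
facet normal -0.608 -0.792 0.054
outer loop
vertex -2.584 -3.028 -3.367
vertex -2.374 -3.241 -4.126
vertex -1.25 -4.037 -3.153
endloop
endfacet
facet normal -0.329 0.882 -0.337
outer loop
vertex -2.374 -3.241 -4.126
vertex -1.71 -2.803 -3.627
vertex -1.664 -3.123 -4.509
endloop
endfacet
facet normal -0.142 -0.840 -0.523
outer loop
vertex -2.374 -3.241 -4.126
vertex -1.664 -3.123 -4.509
vertex -1.25 -4.037 -3.153
endloop
endfacet
facet normal -0.328 0.882 -0.337
outer loop
vertex -1.664 -3.123 -4.509
vertex -1.71 -2.803 -3.627
vertex -0.988 -2.764 -4.227
endloop
endfacet
facet normal 0.558 -0.599 -0.574
outer loop
vertex -1.664 -3.123 -4.509
vertex -0.988 -2.764 -4.227
vertex -1.25 -4.037 -3.153
endloop
endfacet
facet normal -0.328 0.882 -0.337
outer loop
vertex -0.988 -2.764 -4.227
vertex -1.71 -2.803 -3.627
vertex -0.855 -2.434 -3.493
endloop
endfacet
facet normal 0.966 -0.251 -0.062
outer loop
vertex -0.988 -2.764 -4.227
vertex -0.855 -2.434 -3.493
vertex -1.25 -4.037 -3.153
endloop
endfacet
facet normal -0.328 0.882 -0.338
outer loop
vertex -0.855 -2.434 -3.493
vertex -1.71 -2.803 -3.627
vertex -1.366 -2.381 -2.86
endloop
endfacet
facet normal 0.774 -0.057 0.630
outer loop
vertex -0.855 -2.434 -3.493
vertex -1.366 -2.381 -2.86
vertex -1.25 -4.037 -3.153
endloop
endfacet
facet normal -0.273 0.860 -0.432
outer loop
vertex -0.115 3.816 -2.768
vertex -0.937 3.883 -2.116
vertex -0.016 4.311 -1.846
endloop
endfacet
facet normal 0.436 0.773 -0.462
outer loop
vertex -0.115 3.816 -2.768
vertex -0.016 4.311 -1.846
vertex 0.75 3.675 -2.187
endloop
endfacet
facet normal 0.568 0.162 -0.807
outer loop
vertex -0.115 3.816 -2.768
vertex 0.75 3.675 -2.187
vertex 0.301 2.855 -2.668
endloop
endfacet
facet normal -0.057 -0.128 -0.990
outer loop
vertex -0.115 3.816 -2.768
vertex 0.301 2.855 -2.668
vertex -0.742 2.984 -2.625
endloop
endfacet
facet normal -0.577 0.304 -0.758
outer loop
vertex -0.115 3.816 -2.768
vertex -0.742 2.984 -2.625
vertex -0.937 3.883 -2.116
endloop
endfacet
facet normal 0.678 0.706 0.206
outer loop
vertex 0.75 3.675 -2.187
vertex -0.016 4.311 -1.846
vertex 0.462 3.656 -1.175
endloop
endfacet
facet normal -0.468 0.847 0.254
outer loop
vertex -0.016 4.311 -1.846
vertex -0.937 3.883 -2.116
vertex -0.581 3.785 -1.132
endloop
endfacet
facet normal -0.960 -0.053 -0.274
outer loop
vertex -0.937 3.883 -2.116
vertex -0.742 2.984 -2.625
vertex -1.03 2.965 -1.613
endloop
endfacet
facet normal -0.120 -0.752 -0.649
outer loop
vertex -0.742 2.984 -2.625
vertex 0.301 2.855 -2.668
vertex -0.264 2.329 -1.954
endloop
endfacet
facet normal 0.893 -0.283 -0.351
outer loop
vertex 0.301 2.855 -2.668
vertex 0.75 3.675 -2.187
vertex 0.657 2.757 -1.684
endloop
endfacet
facet normal 0.057 0.128 0.990
outer loop
vertex -0.165 2.824 -1.032
vertex 0.462 3.656 -1.175
vertex -0.581 3.785 -1.132
endloop
endfacet
facet normal -0.568 -0.162 0.807
outer loop
vertex -0.165 2.824 -1.032
vertex -0.581 3.785 -1.132
vertex -1.03 2.965 -1.613
endloop
endfacet
facet normal -0.436 -0.773 0.462
outer loop
vertex -0.165 2.824 -1.032
vertex -1.03 2.965 -1.613
vertex -0.264 2.329 -1.954
endloop
endfacet
facet normal 0.273 -0.860 0.432
outer loop
vertex -0.165 2.824 -1.032
vertex -0.264 2.329 -1.954
vertex 0.657 2.757 -1.684
endloop
endfacet
facet normal 0.577 -0.304 0.758
outer loop
vertex -0.165 2.824 -1.032
vertex 0.657 2.757 -1.684
vertex 0.462 3.656 -1.175
endloop
endfacet
facet normal 0.120 0.752 0.649
outer loop
vertex -0.581 3.785 -1.132
vertex 0.462 3.656 -1.175
vertex -0.016 4.311 -1.846
endloop
endfacet
facet normal -0.893 0.283 0.351
outer loop
vertex -1.03 2.965 -1.613
vertex -0.581 3.785 -1.132
vertex -0.937 3.883 -2.116
endloop
endfacet
facet normal -0.678 -0.706 -0.206
outer loop
vertex -0.264 2.329 -1.954
vertex -1.03 2.965 -1.613
vertex -0.742 2.984 -2.625
endloop
endfacet
facet normal 0.468 -0.847 -0.254
outer loop
vertex 0.657 2.757 -1.684
vertex -0.264 2.329 -1.954
vertex 0.301 2.855 -2.668
endloop
endfacet
facet normal 0.960 0.053 0.274
outer loop
vertex 0.462 3.656 -1.175
vertex 0.657 2.757 -1.684
vertex 0.75 3.675 -2.187
endloop
endfacet

endsolid


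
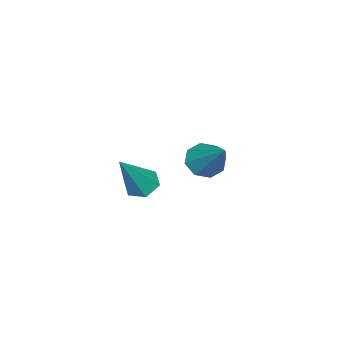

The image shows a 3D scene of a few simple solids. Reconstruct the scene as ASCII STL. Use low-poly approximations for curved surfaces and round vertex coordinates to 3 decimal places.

solid 
facet normal -0.459 -0.600 -0.655
outer loop
vertex 3.351 2.715 0.712
vertex 2.822 3.142 0.691
vertex 3.403 3.078 0.343
endloop
endfacet
facet normal 0.983 -0.179 -0.038
outer loop
vertex 3.351 2.715 0.712
vertex 3.403 3.078 0.343
vertex 3.678 4.258 1.909
endloop
endfacet
facet normal -0.459 -0.601 -0.655
outer loop
vertex 3.403 3.078 0.343
vertex 2.822 3.142 0.691
vertex 3.115 3.479 0.177
endloop
endfacet
facet normal 0.806 0.396 -0.440
outer loop
vertex 3.403 3.078 0.343
vertex 3.115 3.479 0.177
vertex 3.678 4.258 1.909
endloop
endfacet
facet normal -0.460 -0.599 -0.655
outer loop
vertex 3.115 3.479 0.177
vertex 2.822 3.142 0.691
vertex 2.656 3.683 0.313
endloop
endfacet
facet normal 0.242 0.853 -0.462
outer loop
vertex 3.115 3.479 0.177
vertex 2.656 3.683 0.313
vertex 3.678 4.258 1.909
endloop
endfacet
facet normal -0.460 -0.599 -0.656
outer loop
vertex 2.656 3.683 0.313
vertex 2.822 3.142 0.691
vertex 2.294 3.57 0.67
endloop
endfacet
facet normal -0.377 0.922 -0.091
outer loop
vertex 2.656 3.683 0.313
vertex 2.294 3.57 0.67
vertex 3.678 4.258 1.909
endloop
endfacet
facet normal -0.460 -0.600 -0.655
outer loop
vertex 2.294 3.57 0.67
vertex 2.822 3.142 0.691
vertex 2.242 3.207 1.039
endloop
endfacet
facet normal -0.689 0.563 0.457
outer loop
vertex 2.294 3.57 0.67
vertex 2.242 3.207 1.039
vertex 3.678 4.258 1.909
endloop
endfacet
facet normal -0.460 -0.600 -0.655
outer loop
vertex 2.242 3.207 1.039
vertex 2.822 3.142 0.691
vertex 2.53 2.806 1.204
endloop
endfacet
facet normal -0.511 -0.013 0.859
outer loop
vertex 2.242 3.207 1.039
vertex 2.53 2.806 1.204
vertex 3.678 4.258 1.909
endloop
endfacet
facet normal -0.459 -0.600 -0.655
outer loop
vertex 2.53 2.806 1.204
vertex 2.822 3.142 0.691
vertex 2.989 2.602 1.069
endloop
endfacet
facet normal 0.051 -0.469 0.882
outer loop
vertex 2.53 2.806 1.204
vertex 2.989 2.602 1.069
vertex 3.678 4.258 1.909
endloop
endfacet
facet normal -0.459 -0.600 -0.655
outer loop
vertex 2.989 2.602 1.069
vertex 2.822 3.142 0.691
vertex 3.351 2.715 0.712
endloop
endfacet
facet normal 0.671 -0.538 0.510
outer loop
vertex 2.989 2.602 1.069
vertex 3.351 2.715 0.712
vertex 3.678 4.258 1.909
endloop
endfacet
facet normal -0.578 0.081 -0.812
outer loop
vertex 1.093 0.046 -2.921
vertex 0.65 -0.358 -2.646
vertex 0.606 0.293 -2.55
endloop
endfacet
facet normal 0.494 0.866 0.072
outer loop
vertex 1.093 0.046 -2.921
vertex 0.606 0.293 -2.55
vertex 1.81 -0.522 -1.014
endloop
endfacet
facet normal -0.577 0.081 -0.813
outer loop
vertex 0.606 0.293 -2.55
vertex 0.65 -0.358 -2.646
vertex 0.163 -0.112 -2.276
endloop
endfacet
facet normal -0.289 0.733 0.616
outer loop
vertex 0.606 0.293 -2.55
vertex 0.163 -0.112 -2.276
vertex 1.81 -0.522 -1.014
endloop
endfacet
facet normal -0.576 0.082 -0.813
outer loop
vertex 0.163 -0.112 -2.276
vertex 0.65 -0.358 -2.646
vertex 0.206 -0.763 -2.372
endloop
endfacet
facet normal -0.625 -0.154 0.765
outer loop
vertex 0.163 -0.112 -2.276
vertex 0.206 -0.763 -2.372
vertex 1.81 -0.522 -1.014
endloop
endfacet
facet normal -0.577 0.082 -0.813
outer loop
vertex 0.206 -0.763 -2.372
vertex 0.65 -0.358 -2.646
vertex 0.694 -1.01 -2.743
endloop
endfacet
facet normal -0.178 -0.911 0.372
outer loop
vertex 0.206 -0.763 -2.372
vertex 0.694 -1.01 -2.743
vertex 1.81 -0.522 -1.014
endloop
endfacet
facet normal -0.577 0.082 -0.812
outer loop
vertex 0.694 -1.01 -2.743
vertex 0.65 -0.358 -2.646
vertex 1.137 -0.605 -3.017
endloop
endfacet
facet normal 0.605 -0.778 -0.171
outer loop
vertex 0.694 -1.01 -2.743
vertex 1.137 -0.605 -3.017
vertex 1.81 -0.522 -1.014
endloop
endfacet
facet normal -0.578 0.081 -0.812
outer loop
vertex 1.137 -0.605 -3.017
vertex 0.65 -0.358 -2.646
vertex 1.093 0.046 -2.921
endloop
endfacet
facet normal 0.941 0.111 -0.321
outer loop
vertex 1.137 -0.605 -3.017
vertex 1.093 0.046 -2.921
vertex 1.81 -0.522 -1.014
endloop
endfacet

endsolid


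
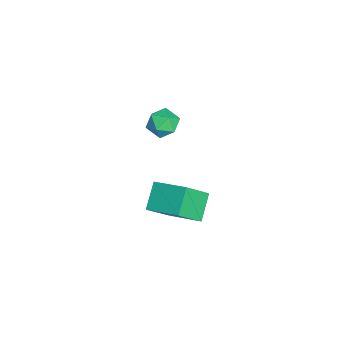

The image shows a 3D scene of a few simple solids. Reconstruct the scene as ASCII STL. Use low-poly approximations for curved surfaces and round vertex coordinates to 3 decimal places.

solid 
facet normal -0.250 0.597 0.763
outer loop
vertex -3.217 0.918 -3.25
vertex -3.6 0.18 -2.798
vertex -2.688 0.393 -2.666
endloop
endfacet
facet normal 0.342 0.832 0.438
outer loop
vertex -3.217 0.918 -3.25
vertex -2.688 0.393 -2.666
vertex -2.333 0.683 -3.494
endloop
endfacet
facet normal 0.184 0.951 -0.248
outer loop
vertex -3.217 0.918 -3.25
vertex -2.333 0.683 -3.494
vertex -3.026 0.65 -4.137
endloop
endfacet
facet normal -0.504 0.791 -0.347
outer loop
vertex -3.217 0.918 -3.25
vertex -3.026 0.65 -4.137
vertex -3.81 0.339 -3.707
endloop
endfacet
facet normal -0.772 0.571 0.278
outer loop
vertex -3.217 0.918 -3.25
vertex -3.81 0.339 -3.707
vertex -3.6 0.18 -2.798
endloop
endfacet
facet normal 0.829 0.312 0.465
outer loop
vertex -2.333 0.683 -3.494
vertex -2.688 0.393 -2.666
vertex -2.17 -0.199 -3.193
endloop
endfacet
facet normal -0.127 -0.069 0.989
outer loop
vertex -2.688 0.393 -2.666
vertex -3.6 0.18 -2.798
vertex -2.954 -0.51 -2.763
endloop
endfacet
facet normal -0.973 -0.110 0.206
outer loop
vertex -3.6 0.18 -2.798
vertex -3.81 0.339 -3.707
vertex -3.647 -0.543 -3.406
endloop
endfacet
facet normal -0.539 0.245 -0.806
outer loop
vertex -3.81 0.339 -3.707
vertex -3.026 0.65 -4.137
vertex -3.292 -0.253 -4.234
endloop
endfacet
facet normal 0.574 0.505 -0.645
outer loop
vertex -3.026 0.65 -4.137
vertex -2.333 0.683 -3.494
vertex -2.38 -0.04 -4.102
endloop
endfacet
facet normal 0.504 -0.791 0.347
outer loop
vertex -2.763 -0.778 -3.65
vertex -2.17 -0.199 -3.193
vertex -2.954 -0.51 -2.763
endloop
endfacet
facet normal -0.184 -0.951 0.248
outer loop
vertex -2.763 -0.778 -3.65
vertex -2.954 -0.51 -2.763
vertex -3.647 -0.543 -3.406
endloop
endfacet
facet normal -0.342 -0.832 -0.438
outer loop
vertex -2.763 -0.778 -3.65
vertex -3.647 -0.543 -3.406
vertex -3.292 -0.253 -4.234
endloop
endfacet
facet normal 0.250 -0.597 -0.763
outer loop
vertex -2.763 -0.778 -3.65
vertex -3.292 -0.253 -4.234
vertex -2.38 -0.04 -4.102
endloop
endfacet
facet normal 0.772 -0.571 -0.278
outer loop
vertex -2.763 -0.778 -3.65
vertex -2.38 -0.04 -4.102
vertex -2.17 -0.199 -3.193
endloop
endfacet
facet normal 0.539 -0.245 0.806
outer loop
vertex -2.954 -0.51 -2.763
vertex -2.17 -0.199 -3.193
vertex -2.688 0.393 -2.666
endloop
endfacet
facet normal -0.574 -0.505 0.645
outer loop
vertex -3.647 -0.543 -3.406
vertex -2.954 -0.51 -2.763
vertex -3.6 0.18 -2.798
endloop
endfacet
facet normal -0.829 -0.312 -0.465
outer loop
vertex -3.292 -0.253 -4.234
vertex -3.647 -0.543 -3.406
vertex -3.81 0.339 -3.707
endloop
endfacet
facet normal 0.127 0.069 -0.989
outer loop
vertex -2.38 -0.04 -4.102
vertex -3.292 -0.253 -4.234
vertex -3.026 0.65 -4.137
endloop
endfacet
facet normal 0.973 0.110 -0.206
outer loop
vertex -2.17 -0.199 -3.193
vertex -2.38 -0.04 -4.102
vertex -2.333 0.683 -3.494
endloop
endfacet
facet normal -0.426 0.560 -0.710
outer loop
vertex 1.399 0.991 -4.181
vertex 2.355 2.585 -3.498
vertex 2.608 0.682 -5.15
endloop
endfacet
facet normal -0.482 -0.805 -0.345
outer loop
vertex 3.405 -0.365 -3.822
vertex 1.399 0.991 -4.181
vertex 2.608 0.682 -5.15
endloop
endfacet
facet normal -0.427 0.560 -0.710
outer loop
vertex 2.608 0.682 -5.15
vertex 2.355 2.585 -3.498
vertex 3.564 2.276 -4.468
endloop
endfacet
facet normal 0.765 -0.196 -0.614
outer loop
vertex 3.564 2.276 -4.468
vertex 3.405 -0.365 -3.822
vertex 2.608 0.682 -5.15
endloop
endfacet
facet normal -0.765 0.196 0.614
outer loop
vertex 1.399 0.991 -4.181
vertex 3.152 1.538 -2.17
vertex 2.355 2.585 -3.498
endloop
endfacet
facet normal -0.483 -0.805 -0.345
outer loop
vertex 2.196 -0.056 -2.852
vertex 1.399 0.991 -4.181
vertex 3.405 -0.365 -3.822
endloop
endfacet
facet normal -0.765 0.196 0.613
outer loop
vertex 2.196 -0.056 -2.852
vertex 3.152 1.538 -2.17
vertex 1.399 0.991 -4.181
endloop
endfacet
facet normal 0.483 0.805 0.345
outer loop
vertex 2.355 2.585 -3.498
vertex 3.152 1.538 -2.17
vertex 3.564 2.276 -4.468
endloop
endfacet
facet normal 0.765 -0.196 -0.613
outer loop
vertex 4.361 1.229 -3.139
vertex 3.405 -0.365 -3.822
vertex 3.564 2.276 -4.468
endloop
endfacet
facet normal 0.482 0.805 0.345
outer loop
vertex 3.564 2.276 -4.468
vertex 3.152 1.538 -2.17
vertex 4.361 1.229 -3.139
endloop
endfacet
facet normal 0.427 -0.560 0.710
outer loop
vertex 4.361 1.229 -3.139
vertex 2.196 -0.056 -2.852
vertex 3.405 -0.365 -3.822
endloop
endfacet
facet normal 0.426 -0.560 0.711
outer loop
vertex 3.152 1.538 -2.17
vertex 2.196 -0.056 -2.852
vertex 4.361 1.229 -3.139
endloop
endfacet

endsolid


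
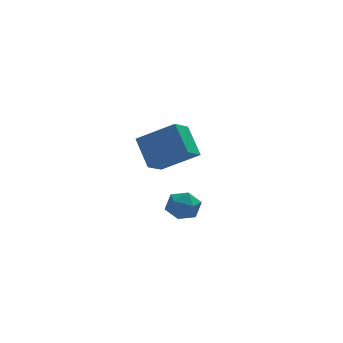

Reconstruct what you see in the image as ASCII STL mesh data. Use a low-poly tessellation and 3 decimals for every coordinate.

solid 
facet normal -0.819 0.573 0.042
outer loop
vertex 3.407 -0.817 -2.61
vertex 2.982 -1.433 -2.493
vertex 3.275 -1.057 -1.904
endloop
endfacet
facet normal -0.245 0.931 0.271
outer loop
vertex 3.407 -0.817 -2.61
vertex 3.275 -1.057 -1.904
vertex 3.966 -0.818 -2.1
endloop
endfacet
facet normal 0.236 0.937 -0.257
outer loop
vertex 3.407 -0.817 -2.61
vertex 3.966 -0.818 -2.1
vertex 4.1 -1.046 -2.81
endloop
endfacet
facet normal -0.041 0.584 -0.811
outer loop
vertex 3.407 -0.817 -2.61
vertex 4.1 -1.046 -2.81
vertex 3.492 -1.425 -3.052
endloop
endfacet
facet normal -0.692 0.359 -0.626
outer loop
vertex 3.407 -0.817 -2.61
vertex 3.492 -1.425 -3.052
vertex 2.982 -1.433 -2.493
endloop
endfacet
facet normal 0.036 0.570 0.821
outer loop
vertex 3.966 -0.818 -2.1
vertex 3.275 -1.057 -1.904
vertex 3.888 -1.435 -1.668
endloop
endfacet
facet normal -0.893 -0.009 0.450
outer loop
vertex 3.275 -1.057 -1.904
vertex 2.982 -1.433 -2.493
vertex 3.28 -1.814 -1.91
endloop
endfacet
facet normal -0.688 -0.356 -0.633
outer loop
vertex 2.982 -1.433 -2.493
vertex 3.492 -1.425 -3.052
vertex 3.414 -2.042 -2.62
endloop
endfacet
facet normal 0.365 0.010 -0.931
outer loop
vertex 3.492 -1.425 -3.052
vertex 4.1 -1.046 -2.81
vertex 4.105 -1.803 -2.816
endloop
endfacet
facet normal 0.812 0.583 -0.034
outer loop
vertex 4.1 -1.046 -2.81
vertex 3.966 -0.818 -2.1
vertex 4.398 -1.427 -2.227
endloop
endfacet
facet normal 0.041 -0.584 0.811
outer loop
vertex 3.973 -2.043 -2.11
vertex 3.888 -1.435 -1.668
vertex 3.28 -1.814 -1.91
endloop
endfacet
facet normal -0.236 -0.937 0.257
outer loop
vertex 3.973 -2.043 -2.11
vertex 3.28 -1.814 -1.91
vertex 3.414 -2.042 -2.62
endloop
endfacet
facet normal 0.245 -0.931 -0.271
outer loop
vertex 3.973 -2.043 -2.11
vertex 3.414 -2.042 -2.62
vertex 4.105 -1.803 -2.816
endloop
endfacet
facet normal 0.819 -0.573 -0.042
outer loop
vertex 3.973 -2.043 -2.11
vertex 4.105 -1.803 -2.816
vertex 4.398 -1.427 -2.227
endloop
endfacet
facet normal 0.692 -0.359 0.626
outer loop
vertex 3.973 -2.043 -2.11
vertex 4.398 -1.427 -2.227
vertex 3.888 -1.435 -1.668
endloop
endfacet
facet normal -0.365 -0.010 0.931
outer loop
vertex 3.28 -1.814 -1.91
vertex 3.888 -1.435 -1.668
vertex 3.275 -1.057 -1.904
endloop
endfacet
facet normal -0.812 -0.583 0.034
outer loop
vertex 3.414 -2.042 -2.62
vertex 3.28 -1.814 -1.91
vertex 2.982 -1.433 -2.493
endloop
endfacet
facet normal -0.036 -0.570 -0.821
outer loop
vertex 4.105 -1.803 -2.816
vertex 3.414 -2.042 -2.62
vertex 3.492 -1.425 -3.052
endloop
endfacet
facet normal 0.893 0.009 -0.450
outer loop
vertex 4.398 -1.427 -2.227
vertex 4.105 -1.803 -2.816
vertex 4.1 -1.046 -2.81
endloop
endfacet
facet normal 0.688 0.356 0.633
outer loop
vertex 3.888 -1.435 -1.668
vertex 4.398 -1.427 -2.227
vertex 3.966 -0.818 -2.1
endloop
endfacet
facet normal -0.799 0.303 -0.519
outer loop
vertex 2.927 2.655 -2.101
vertex 2.585 3.717 -0.955
vertex 3.584 3.455 -2.646
endloop
endfacet
facet normal 0.214 -0.664 -0.717
outer loop
vertex 5.095 2.883 -1.665
vertex 2.927 2.655 -2.101
vertex 3.584 3.455 -2.646
endloop
endfacet
facet normal -0.799 0.303 -0.519
outer loop
vertex 3.584 3.455 -2.646
vertex 2.585 3.717 -0.955
vertex 3.242 4.517 -1.5
endloop
endfacet
facet normal 0.561 0.684 -0.466
outer loop
vertex 3.242 4.517 -1.5
vertex 5.095 2.883 -1.665
vertex 3.584 3.455 -2.646
endloop
endfacet
facet normal -0.561 -0.684 0.466
outer loop
vertex 2.927 2.655 -2.101
vertex 4.096 3.145 0.026
vertex 2.585 3.717 -0.955
endloop
endfacet
facet normal 0.214 -0.664 -0.717
outer loop
vertex 4.438 2.083 -1.12
vertex 2.927 2.655 -2.101
vertex 5.095 2.883 -1.665
endloop
endfacet
facet normal -0.561 -0.684 0.466
outer loop
vertex 4.438 2.083 -1.12
vertex 4.096 3.145 0.026
vertex 2.927 2.655 -2.101
endloop
endfacet
facet normal -0.214 0.664 0.717
outer loop
vertex 2.585 3.717 -0.955
vertex 4.096 3.145 0.026
vertex 3.242 4.517 -1.5
endloop
endfacet
facet normal 0.561 0.684 -0.466
outer loop
vertex 4.753 3.945 -0.519
vertex 5.095 2.883 -1.665
vertex 3.242 4.517 -1.5
endloop
endfacet
facet normal -0.214 0.664 0.717
outer loop
vertex 3.242 4.517 -1.5
vertex 4.096 3.145 0.026
vertex 4.753 3.945 -0.519
endloop
endfacet
facet normal 0.799 -0.303 0.519
outer loop
vertex 4.753 3.945 -0.519
vertex 4.438 2.083 -1.12
vertex 5.095 2.883 -1.665
endloop
endfacet
facet normal 0.799 -0.303 0.519
outer loop
vertex 4.096 3.145 0.026
vertex 4.438 2.083 -1.12
vertex 4.753 3.945 -0.519
endloop
endfacet

endsolid
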